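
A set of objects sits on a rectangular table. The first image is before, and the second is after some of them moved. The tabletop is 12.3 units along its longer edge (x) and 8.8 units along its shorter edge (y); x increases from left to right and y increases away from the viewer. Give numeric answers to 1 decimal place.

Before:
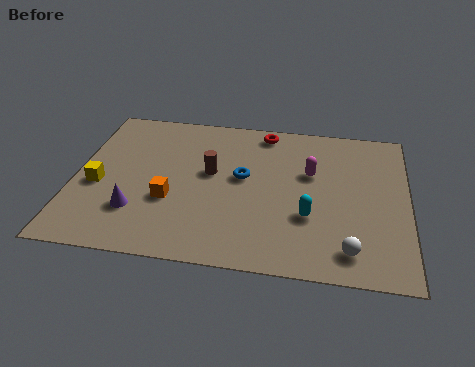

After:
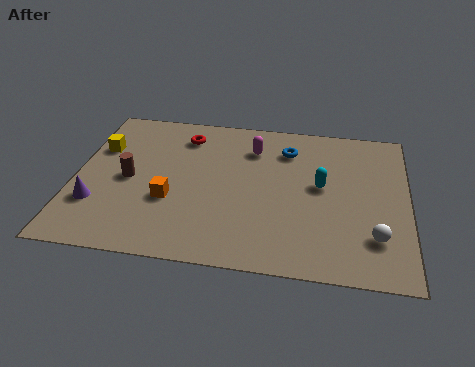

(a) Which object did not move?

the orange cube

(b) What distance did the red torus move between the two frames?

3.1

The red torus moved from about (6.9, 7.8) to (3.9, 7.1), a distance of √(3.0² + 0.7²) ≈ 3.1.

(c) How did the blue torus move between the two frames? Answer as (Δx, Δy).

(1.6, 1.9)

The blue torus was at about (6.2, 4.9) and moved to about (7.8, 6.8).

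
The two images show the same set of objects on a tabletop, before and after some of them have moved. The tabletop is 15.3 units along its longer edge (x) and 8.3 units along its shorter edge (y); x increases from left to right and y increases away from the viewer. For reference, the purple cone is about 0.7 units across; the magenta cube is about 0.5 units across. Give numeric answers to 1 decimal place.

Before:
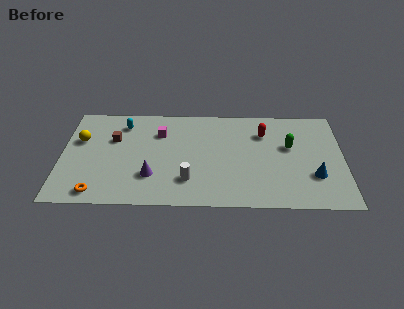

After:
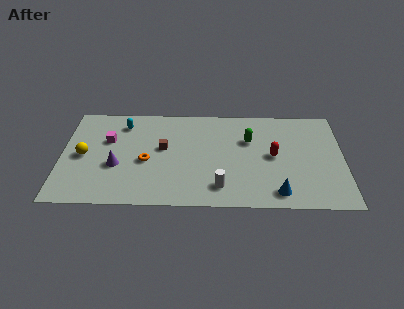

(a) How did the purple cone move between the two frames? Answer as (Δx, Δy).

(-1.9, 0.8)

The purple cone started near (4.9, 2.4) and ended near (3.0, 3.2).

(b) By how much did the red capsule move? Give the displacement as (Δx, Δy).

(0.5, -1.9)

The red capsule was at about (11.0, 6.1) and moved to about (11.5, 4.2).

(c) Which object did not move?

the cyan capsule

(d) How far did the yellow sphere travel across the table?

1.3

The yellow sphere moved from about (1.0, 5.3) to (1.2, 4.0), a distance of √(0.2² + 1.3²) ≈ 1.3.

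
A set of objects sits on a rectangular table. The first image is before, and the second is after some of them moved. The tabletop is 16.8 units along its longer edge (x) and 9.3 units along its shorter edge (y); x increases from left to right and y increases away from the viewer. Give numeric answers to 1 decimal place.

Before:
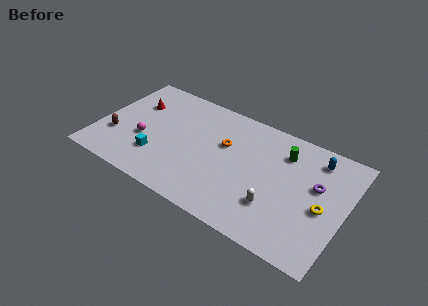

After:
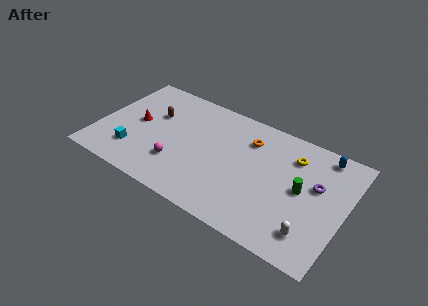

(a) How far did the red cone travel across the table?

1.6

From (2.1, 6.4) to (2.5, 4.8), the red cone covered √(0.4² + 1.6²) ≈ 1.6 units.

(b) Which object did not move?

the purple torus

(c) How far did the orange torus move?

1.9

The orange torus moved from about (8.5, 5.8) to (10.0, 7.0), a distance of √(1.5² + 1.2²) ≈ 1.9.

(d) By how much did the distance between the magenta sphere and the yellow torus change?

-3.7

Before: roughly 12.2 units apart; after: 8.5. That's 3.7 units closer together.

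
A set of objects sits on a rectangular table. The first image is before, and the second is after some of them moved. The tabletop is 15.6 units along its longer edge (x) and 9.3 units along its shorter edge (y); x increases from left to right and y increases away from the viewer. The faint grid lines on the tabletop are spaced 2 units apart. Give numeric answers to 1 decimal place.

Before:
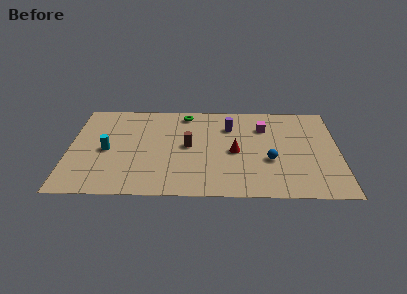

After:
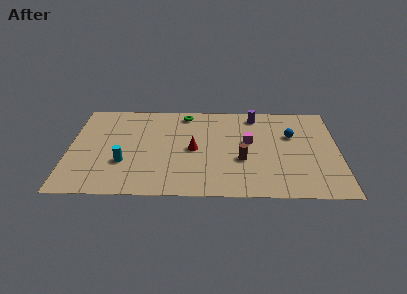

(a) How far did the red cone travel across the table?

2.4

From (9.6, 4.3) to (7.2, 4.5), the red cone covered √(2.4² + 0.2²) ≈ 2.4 units.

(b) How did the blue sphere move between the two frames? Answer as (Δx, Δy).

(1.3, 2.5)

The blue sphere was at about (11.6, 3.5) and moved to about (12.9, 6.0).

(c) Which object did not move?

the green torus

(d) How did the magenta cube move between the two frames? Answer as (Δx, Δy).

(-0.9, -1.5)

The magenta cube was at about (11.3, 6.8) and moved to about (10.4, 5.3).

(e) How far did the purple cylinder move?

1.9

The purple cylinder moved from about (9.3, 6.8) to (10.8, 8.0), a distance of √(1.5² + 1.2²) ≈ 1.9.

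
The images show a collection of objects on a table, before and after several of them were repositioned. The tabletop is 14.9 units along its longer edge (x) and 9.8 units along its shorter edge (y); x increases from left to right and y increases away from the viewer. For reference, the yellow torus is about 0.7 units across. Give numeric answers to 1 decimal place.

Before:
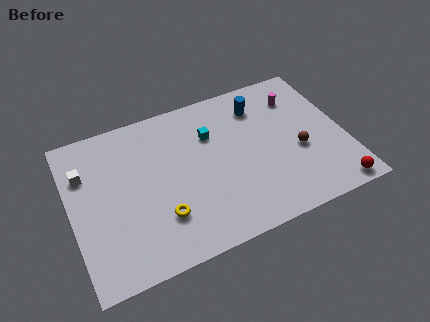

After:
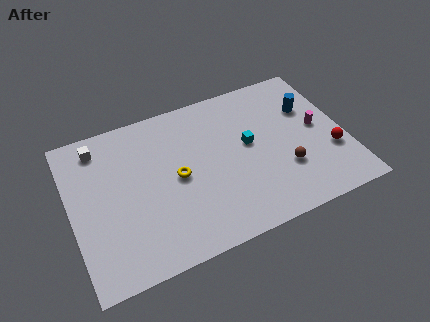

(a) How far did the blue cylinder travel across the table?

2.8

The blue cylinder was near (10.6, 7.7) before and (13.2, 6.6) after, so it travelled √(2.6² + 1.1²) ≈ 2.8 units.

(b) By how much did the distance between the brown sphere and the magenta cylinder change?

-0.6

Before: roughly 3.5 units apart; after: 2.9. That's 0.6 units closer together.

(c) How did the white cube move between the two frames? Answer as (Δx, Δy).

(0.9, 1.4)

From the two frames, the white cube sits at roughly (0.9, 6.9) before and (1.8, 8.3) after.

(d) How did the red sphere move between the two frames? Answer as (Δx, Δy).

(0.2, 2.4)

The red sphere was at about (13.8, 0.9) and moved to about (14.0, 3.3).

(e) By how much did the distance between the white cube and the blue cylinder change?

+1.8

They were about 9.7 units apart before and 11.5 after — 1.8 units further apart.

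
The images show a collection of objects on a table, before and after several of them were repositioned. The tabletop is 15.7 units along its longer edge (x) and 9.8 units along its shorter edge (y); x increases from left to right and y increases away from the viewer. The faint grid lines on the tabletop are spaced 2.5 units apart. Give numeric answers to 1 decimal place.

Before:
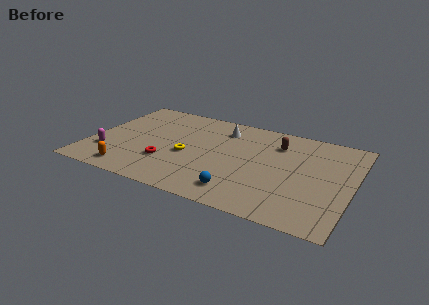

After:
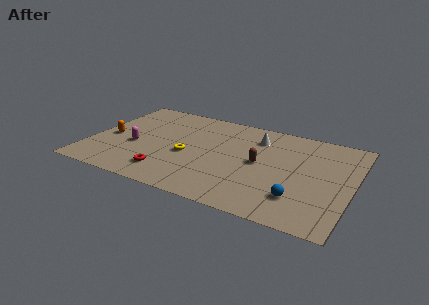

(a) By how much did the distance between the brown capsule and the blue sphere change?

-2.2

The distance was about 5.9 in the first image and 3.7 in the second, so they moved 2.2 units closer together.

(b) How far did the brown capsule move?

2.5

The brown capsule moved from about (11.0, 7.4) to (10.2, 5.0), a distance of √(0.8² + 2.4²) ≈ 2.5.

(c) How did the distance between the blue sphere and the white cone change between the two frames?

-0.3

They were about 6.4 units apart before and 6.1 after — 0.3 units closer together.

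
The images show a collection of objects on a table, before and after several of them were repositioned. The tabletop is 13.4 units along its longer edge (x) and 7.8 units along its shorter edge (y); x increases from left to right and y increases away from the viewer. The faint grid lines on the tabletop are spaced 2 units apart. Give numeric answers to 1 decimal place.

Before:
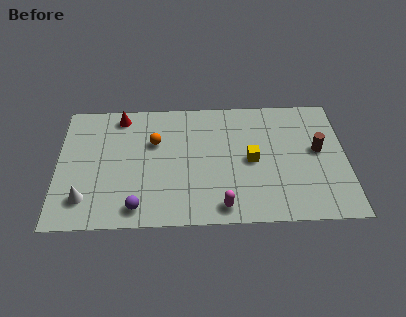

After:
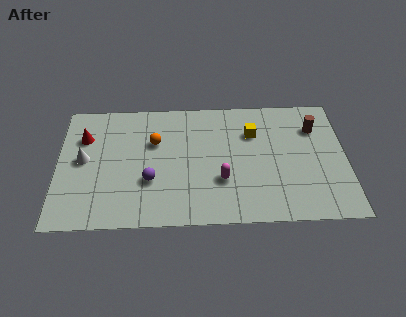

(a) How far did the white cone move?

2.4

The white cone moved from about (1.3, 1.7) to (1.2, 4.1), a distance of √(0.1² + 2.4²) ≈ 2.4.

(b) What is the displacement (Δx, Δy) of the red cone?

(-1.7, -1.3)

The red cone started near (2.9, 6.8) and ended near (1.2, 5.5).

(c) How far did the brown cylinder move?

1.4

The brown cylinder moved from about (12.1, 4.3) to (12.0, 5.7), a distance of √(0.1² + 1.4²) ≈ 1.4.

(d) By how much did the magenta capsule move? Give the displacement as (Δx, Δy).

(0.0, 1.6)

The magenta capsule was at about (7.6, 1.0) and moved to about (7.6, 2.6).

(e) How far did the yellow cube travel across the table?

1.7

From (9.0, 3.8) to (9.1, 5.5), the yellow cube covered √(0.1² + 1.7²) ≈ 1.7 units.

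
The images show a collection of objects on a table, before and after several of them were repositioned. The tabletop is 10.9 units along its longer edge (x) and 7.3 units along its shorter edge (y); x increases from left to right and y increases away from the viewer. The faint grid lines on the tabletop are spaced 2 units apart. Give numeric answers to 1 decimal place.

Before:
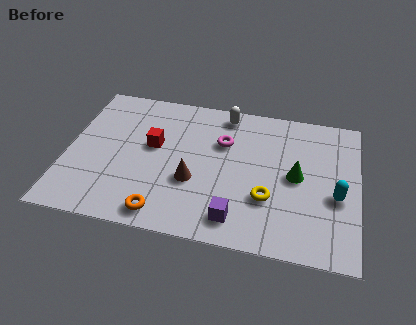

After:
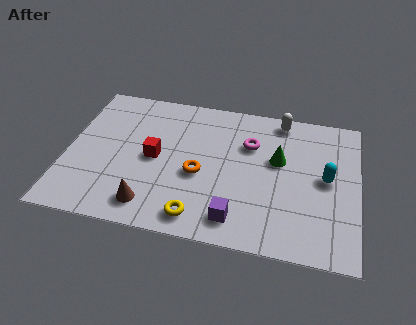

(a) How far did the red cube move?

0.6

The red cube moved from about (3.2, 4.2) to (3.3, 3.6), a distance of √(0.1² + 0.6²) ≈ 0.6.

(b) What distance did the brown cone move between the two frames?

2.1

From (4.8, 2.7) to (3.3, 1.2), the brown cone covered √(1.5² + 1.5²) ≈ 2.1 units.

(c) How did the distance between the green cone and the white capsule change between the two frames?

-1.8

They were about 3.9 units apart before and 2.1 after — 1.8 units closer together.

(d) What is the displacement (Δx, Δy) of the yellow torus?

(-2.5, -1.4)

From the two frames, the yellow torus sits at roughly (7.6, 2.4) before and (5.1, 1.0) after.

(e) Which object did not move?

the purple cube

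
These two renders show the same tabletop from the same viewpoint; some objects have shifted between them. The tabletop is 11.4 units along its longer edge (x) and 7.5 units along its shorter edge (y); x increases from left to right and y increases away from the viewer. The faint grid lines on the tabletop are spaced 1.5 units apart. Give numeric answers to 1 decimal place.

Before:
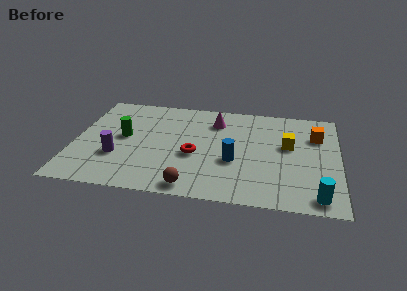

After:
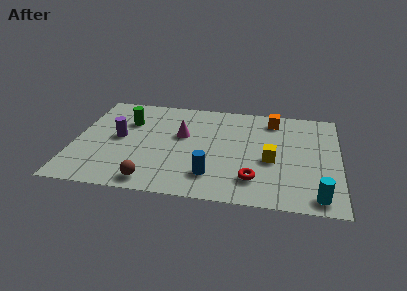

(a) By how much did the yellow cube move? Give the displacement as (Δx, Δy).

(-0.7, -1.2)

The yellow cube started near (9.2, 4.4) and ended near (8.5, 3.2).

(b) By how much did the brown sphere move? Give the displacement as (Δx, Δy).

(-1.7, 0.1)

From the two frames, the brown sphere sits at roughly (5.2, 0.8) before and (3.5, 0.9) after.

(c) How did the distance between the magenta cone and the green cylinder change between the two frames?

-1.8

The distance was about 4.3 in the first image and 2.5 in the second, so they moved 1.8 units closer together.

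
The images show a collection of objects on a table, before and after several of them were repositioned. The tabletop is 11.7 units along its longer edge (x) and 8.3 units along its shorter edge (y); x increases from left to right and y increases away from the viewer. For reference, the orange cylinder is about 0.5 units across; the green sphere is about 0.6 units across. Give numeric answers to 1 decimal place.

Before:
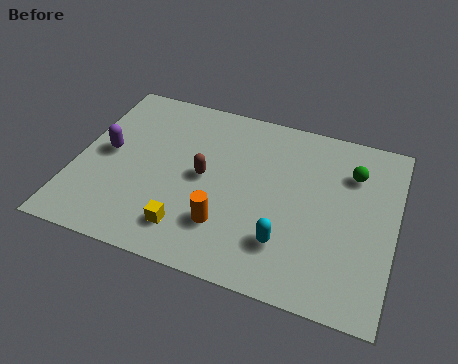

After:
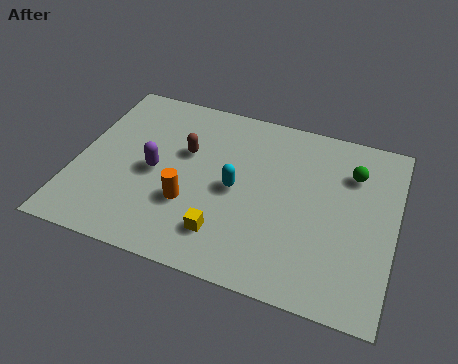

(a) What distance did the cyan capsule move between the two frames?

2.8

The cyan capsule moved from about (7.9, 2.1) to (5.9, 4.0), a distance of √(2.0² + 1.9²) ≈ 2.8.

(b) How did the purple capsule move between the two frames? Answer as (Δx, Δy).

(1.8, -0.4)

The purple capsule started near (1.1, 4.3) and ended near (2.9, 3.9).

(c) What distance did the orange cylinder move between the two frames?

1.5

The orange cylinder moved from about (5.7, 2.2) to (4.3, 2.8), a distance of √(1.4² + 0.6²) ≈ 1.5.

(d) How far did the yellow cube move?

1.3

The yellow cube was near (4.4, 1.6) before and (5.7, 1.8) after, so it travelled √(1.3² + 0.2²) ≈ 1.3 units.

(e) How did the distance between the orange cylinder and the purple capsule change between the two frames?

-3.3

They were about 5.1 units apart before and 1.8 after — 3.3 units closer together.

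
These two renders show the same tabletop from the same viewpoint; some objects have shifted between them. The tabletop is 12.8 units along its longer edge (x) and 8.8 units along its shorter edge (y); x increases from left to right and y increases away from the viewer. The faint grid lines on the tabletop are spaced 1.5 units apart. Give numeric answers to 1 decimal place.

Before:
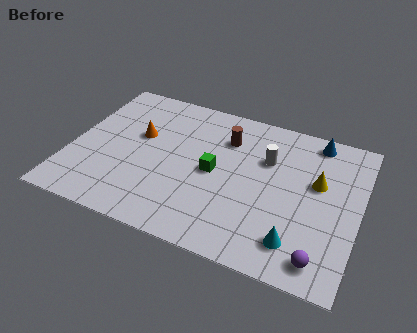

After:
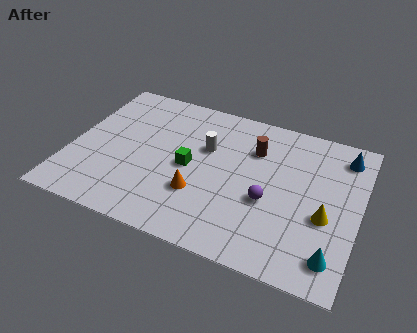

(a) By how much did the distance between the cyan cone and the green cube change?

+2.4

The distance was about 4.7 in the first image and 7.1 in the second, so they moved 2.4 units further apart.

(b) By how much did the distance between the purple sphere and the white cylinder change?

-1.8

They were about 5.5 units apart before and 3.7 after — 1.8 units closer together.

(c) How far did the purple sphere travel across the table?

3.4

The purple sphere moved from about (11.4, 1.2) to (8.9, 3.5), a distance of √(2.5² + 2.3²) ≈ 3.4.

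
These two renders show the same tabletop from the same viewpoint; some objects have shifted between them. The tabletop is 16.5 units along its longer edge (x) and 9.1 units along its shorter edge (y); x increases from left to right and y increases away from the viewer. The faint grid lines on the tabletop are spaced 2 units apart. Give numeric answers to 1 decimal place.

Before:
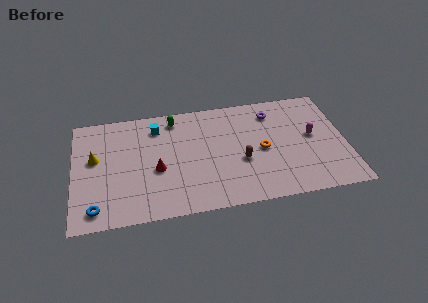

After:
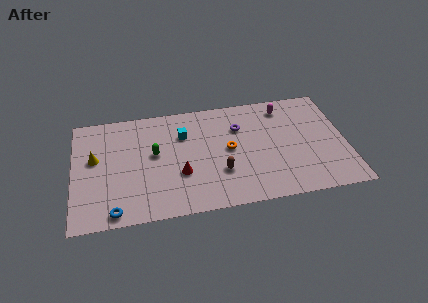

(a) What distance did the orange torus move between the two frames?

2.0

From (11.4, 4.3) to (9.4, 4.7), the orange torus covered √(2.0² + 0.4²) ≈ 2.0 units.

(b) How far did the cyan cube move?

1.8

From (5.1, 7.3) to (6.7, 6.4), the cyan cube covered √(1.6² + 0.9²) ≈ 1.8 units.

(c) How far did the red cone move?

1.5

From (5.0, 3.8) to (6.4, 3.2), the red cone covered √(1.4² + 0.6²) ≈ 1.5 units.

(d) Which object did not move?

the yellow cone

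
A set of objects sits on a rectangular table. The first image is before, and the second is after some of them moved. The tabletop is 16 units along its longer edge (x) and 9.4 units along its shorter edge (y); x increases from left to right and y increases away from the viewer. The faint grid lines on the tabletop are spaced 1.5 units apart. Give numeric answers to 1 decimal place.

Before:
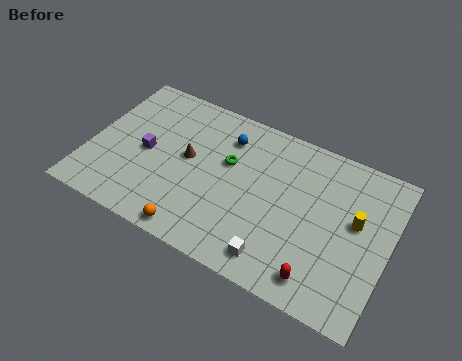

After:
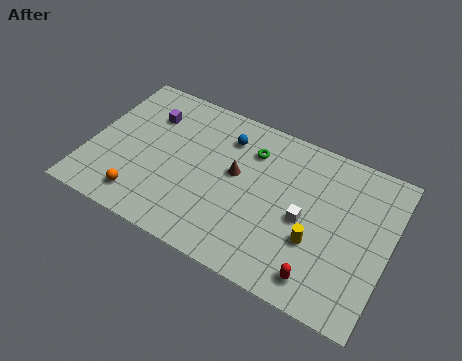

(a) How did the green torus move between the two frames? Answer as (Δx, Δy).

(1.1, 1.3)

From the two frames, the green torus sits at roughly (7.3, 5.8) before and (8.4, 7.1) after.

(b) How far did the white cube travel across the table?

3.1

The white cube moved from about (10.5, 1.4) to (11.6, 4.3), a distance of √(1.1² + 2.9²) ≈ 3.1.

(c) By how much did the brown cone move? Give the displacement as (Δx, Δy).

(2.6, 0.2)

The brown cone started near (5.2, 5.1) and ended near (7.8, 5.3).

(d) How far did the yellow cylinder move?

2.8

The yellow cylinder was near (14.2, 5.4) before and (12.3, 3.3) after, so it travelled √(1.9² + 2.1²) ≈ 2.8 units.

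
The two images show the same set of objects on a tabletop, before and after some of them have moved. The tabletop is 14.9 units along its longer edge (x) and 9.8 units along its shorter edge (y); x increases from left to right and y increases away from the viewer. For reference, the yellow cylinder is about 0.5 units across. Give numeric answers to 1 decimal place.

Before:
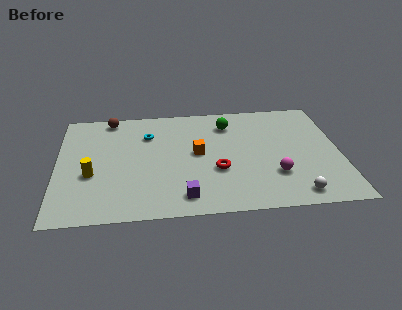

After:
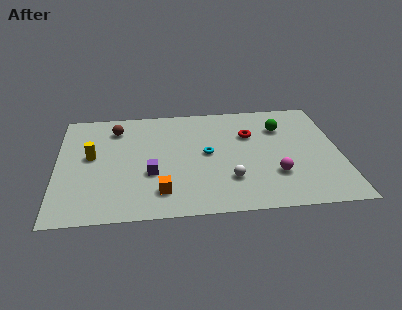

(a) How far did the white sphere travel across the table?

3.7

The white sphere was near (12.4, 1.2) before and (9.0, 2.7) after, so it travelled √(3.4² + 1.5²) ≈ 3.7 units.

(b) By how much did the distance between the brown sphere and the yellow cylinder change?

-2.4

The distance was about 5.1 in the first image and 2.7 in the second, so they moved 2.4 units closer together.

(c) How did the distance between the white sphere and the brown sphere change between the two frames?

-4.4

The distance was about 12.2 in the first image and 7.8 in the second, so they moved 4.4 units closer together.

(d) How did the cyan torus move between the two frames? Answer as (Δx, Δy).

(3.1, -2.0)

The cyan torus started near (4.8, 7.1) and ended near (7.9, 5.1).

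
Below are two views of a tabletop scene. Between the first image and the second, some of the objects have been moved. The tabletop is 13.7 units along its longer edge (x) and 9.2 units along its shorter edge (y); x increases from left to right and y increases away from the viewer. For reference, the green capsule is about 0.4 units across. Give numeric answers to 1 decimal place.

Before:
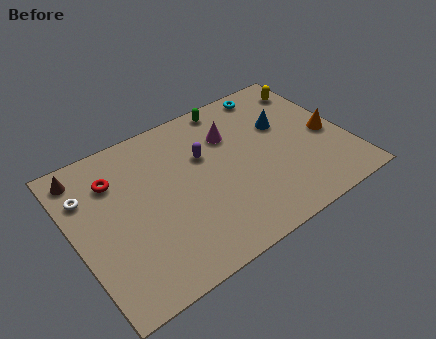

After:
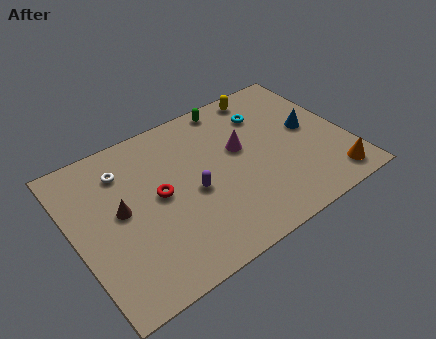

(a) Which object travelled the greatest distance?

the brown cone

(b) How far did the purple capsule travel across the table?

2.0

The purple capsule moved from about (6.7, 5.9) to (5.8, 4.1), a distance of √(0.9² + 1.8²) ≈ 2.0.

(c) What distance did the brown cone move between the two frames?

3.3

The brown cone was near (0.9, 7.9) before and (2.3, 4.9) after, so it travelled √(1.4² + 3.0²) ≈ 3.3 units.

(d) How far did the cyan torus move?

1.4

The cyan torus was near (10.7, 8.2) before and (10.1, 6.9) after, so it travelled √(0.6² + 1.3²) ≈ 1.4 units.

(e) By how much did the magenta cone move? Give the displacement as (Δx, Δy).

(0.3, -1.1)

The magenta cone was at about (8.2, 6.5) and moved to about (8.5, 5.4).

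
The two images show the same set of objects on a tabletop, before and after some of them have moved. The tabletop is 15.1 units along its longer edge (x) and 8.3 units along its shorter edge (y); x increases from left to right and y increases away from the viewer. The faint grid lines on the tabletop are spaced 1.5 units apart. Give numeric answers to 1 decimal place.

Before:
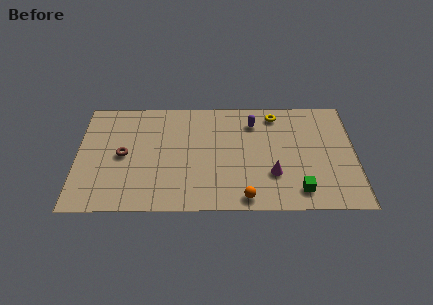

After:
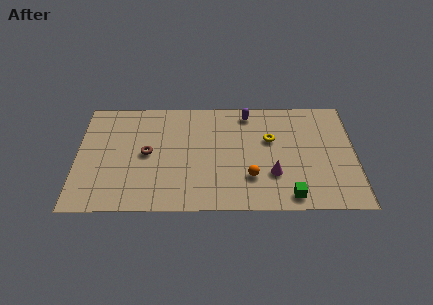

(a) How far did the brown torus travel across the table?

1.3

The brown torus moved from about (2.5, 4.1) to (3.8, 4.2), a distance of √(1.3² + 0.1²) ≈ 1.3.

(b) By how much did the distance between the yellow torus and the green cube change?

-1.5

Before: roughly 5.8 units apart; after: 4.3. That's 1.5 units closer together.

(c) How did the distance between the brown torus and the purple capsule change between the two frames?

-1.2

The distance was about 7.5 in the first image and 6.3 in the second, so they moved 1.2 units closer together.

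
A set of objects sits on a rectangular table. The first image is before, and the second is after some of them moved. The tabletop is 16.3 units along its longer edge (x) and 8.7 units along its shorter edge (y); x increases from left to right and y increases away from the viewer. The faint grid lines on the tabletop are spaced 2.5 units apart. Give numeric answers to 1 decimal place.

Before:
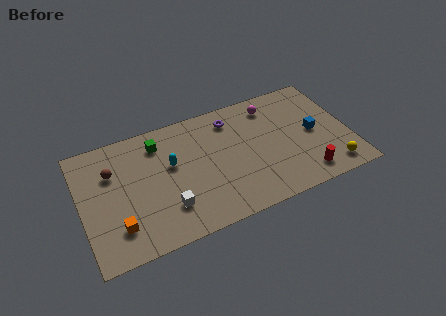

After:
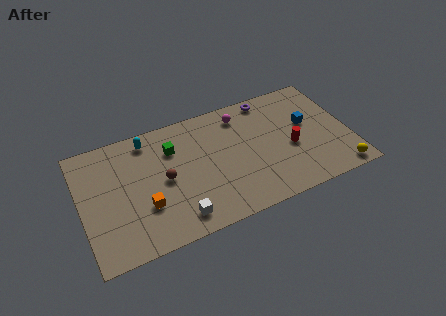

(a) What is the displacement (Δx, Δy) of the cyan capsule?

(-1.2, 2.3)

From the two frames, the cyan capsule sits at roughly (5.5, 5.2) before and (4.3, 7.5) after.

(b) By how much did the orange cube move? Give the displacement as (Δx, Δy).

(1.7, 0.8)

The orange cube was at about (2.0, 2.1) and moved to about (3.7, 2.9).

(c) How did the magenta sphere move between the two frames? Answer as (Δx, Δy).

(-1.9, 0.0)

From the two frames, the magenta sphere sits at roughly (11.9, 7.2) before and (10.0, 7.2) after.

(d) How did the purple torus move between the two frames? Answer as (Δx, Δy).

(2.4, 0.7)

The purple torus started near (9.4, 7.1) and ended near (11.8, 7.8).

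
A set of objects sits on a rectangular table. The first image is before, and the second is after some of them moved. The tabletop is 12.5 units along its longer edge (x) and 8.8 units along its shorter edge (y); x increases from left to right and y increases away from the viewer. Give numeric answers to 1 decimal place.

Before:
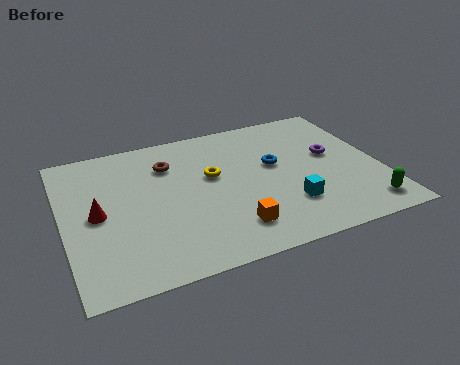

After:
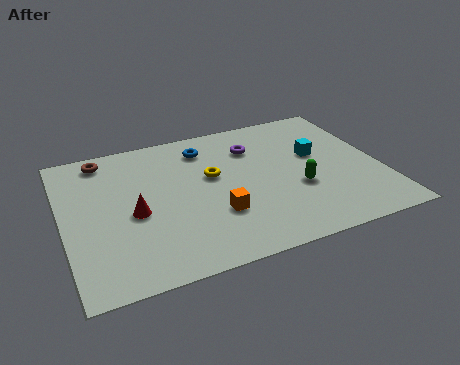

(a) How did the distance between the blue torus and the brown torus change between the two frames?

-0.3

Before: roughly 4.3 units apart; after: 4.0. That's 0.3 units closer together.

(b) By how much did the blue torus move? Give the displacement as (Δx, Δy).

(-2.6, 2.0)

The blue torus was at about (8.4, 5.1) and moved to about (5.8, 7.1).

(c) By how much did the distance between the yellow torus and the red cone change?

-1.2

They were about 4.7 units apart before and 3.5 after — 1.2 units closer together.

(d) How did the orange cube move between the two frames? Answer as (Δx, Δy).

(-0.5, 1.0)

The orange cube was at about (6.3, 1.8) and moved to about (5.8, 2.8).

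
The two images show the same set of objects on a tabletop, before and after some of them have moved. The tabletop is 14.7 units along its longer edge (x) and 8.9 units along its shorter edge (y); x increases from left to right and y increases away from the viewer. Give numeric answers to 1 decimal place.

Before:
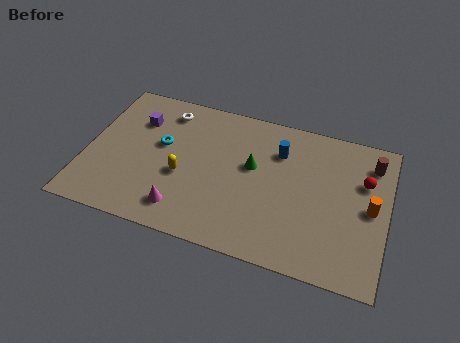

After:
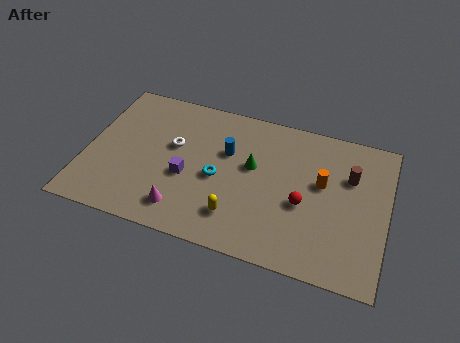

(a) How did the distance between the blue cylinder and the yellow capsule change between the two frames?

-1.6

The distance was about 5.4 in the first image and 3.8 in the second, so they moved 1.6 units closer together.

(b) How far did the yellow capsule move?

3.2

The yellow capsule was near (4.8, 3.6) before and (7.6, 2.0) after, so it travelled √(2.8² + 1.6²) ≈ 3.2 units.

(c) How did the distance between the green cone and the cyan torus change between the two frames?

-2.5

The distance was about 4.5 in the first image and 2.0 in the second, so they moved 2.5 units closer together.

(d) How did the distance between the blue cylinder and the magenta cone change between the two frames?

-2.0

Before: roughly 6.5 units apart; after: 4.5. That's 2.0 units closer together.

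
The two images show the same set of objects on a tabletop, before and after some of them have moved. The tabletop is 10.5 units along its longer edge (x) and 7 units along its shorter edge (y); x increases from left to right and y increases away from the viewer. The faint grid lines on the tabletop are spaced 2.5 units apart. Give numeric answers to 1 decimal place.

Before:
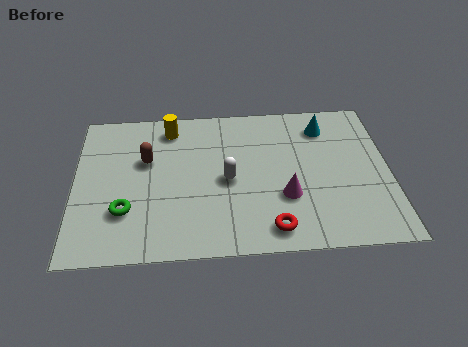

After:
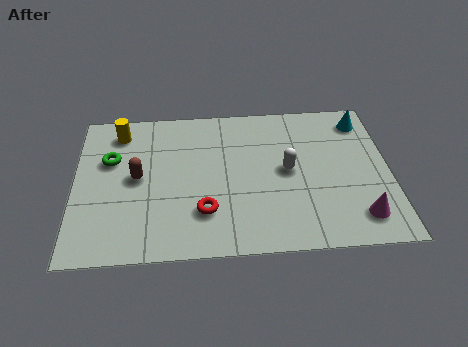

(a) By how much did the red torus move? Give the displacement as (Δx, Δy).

(-2.2, 0.9)

The red torus started near (6.5, 1.0) and ended near (4.3, 1.9).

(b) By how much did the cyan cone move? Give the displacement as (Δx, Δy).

(1.3, 0.2)

From the two frames, the cyan cone sits at roughly (8.4, 5.6) before and (9.7, 5.8) after.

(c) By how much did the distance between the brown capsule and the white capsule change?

+2.1

They were about 2.9 units apart before and 5.0 after — 2.1 units further apart.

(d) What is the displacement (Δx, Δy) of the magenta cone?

(2.4, -1.1)

The magenta cone started near (7.0, 2.4) and ended near (9.4, 1.3).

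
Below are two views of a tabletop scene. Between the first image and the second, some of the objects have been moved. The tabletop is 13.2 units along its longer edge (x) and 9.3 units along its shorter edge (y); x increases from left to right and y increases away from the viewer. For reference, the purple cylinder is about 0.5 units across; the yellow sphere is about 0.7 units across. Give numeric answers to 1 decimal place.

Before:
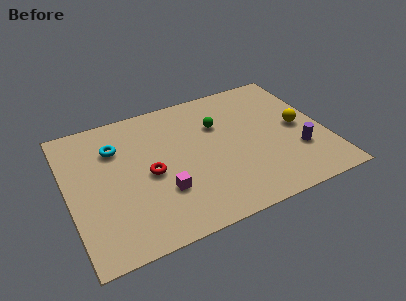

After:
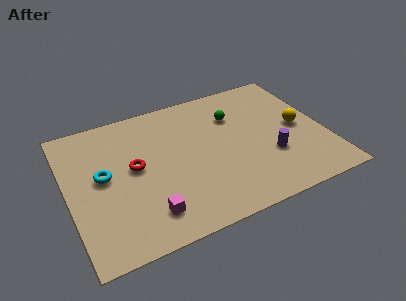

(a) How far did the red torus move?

1.0

The red torus moved from about (4.1, 4.3) to (3.4, 5.0), a distance of √(0.7² + 0.7²) ≈ 1.0.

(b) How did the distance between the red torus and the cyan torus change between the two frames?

-1.2

They were about 2.8 units apart before and 1.6 after — 1.2 units closer together.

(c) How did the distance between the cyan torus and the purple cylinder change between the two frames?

-1.2

The distance was about 9.8 in the first image and 8.6 in the second, so they moved 1.2 units closer together.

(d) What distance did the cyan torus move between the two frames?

1.9

From (2.6, 6.7) to (1.8, 5.0), the cyan torus covered √(0.8² + 1.7²) ≈ 1.9 units.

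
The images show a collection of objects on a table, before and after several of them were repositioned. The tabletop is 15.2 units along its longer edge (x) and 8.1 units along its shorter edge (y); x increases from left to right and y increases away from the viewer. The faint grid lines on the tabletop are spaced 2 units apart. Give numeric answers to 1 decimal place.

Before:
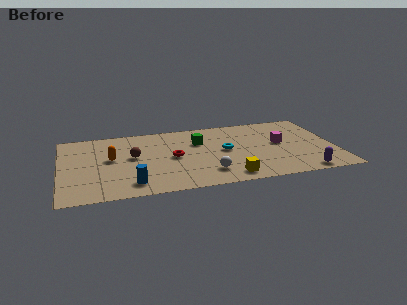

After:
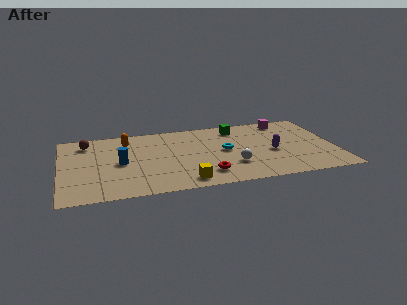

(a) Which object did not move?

the cyan torus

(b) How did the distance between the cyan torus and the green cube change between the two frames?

+0.7

The distance was about 1.9 in the first image and 2.6 in the second, so they moved 0.7 units further apart.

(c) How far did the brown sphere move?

3.3

The brown sphere moved from about (4.0, 4.5) to (1.5, 6.6), a distance of √(2.5² + 2.1²) ≈ 3.3.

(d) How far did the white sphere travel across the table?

1.5

From (8.0, 1.8) to (9.4, 2.4), the white sphere covered √(1.4² + 0.6²) ≈ 1.5 units.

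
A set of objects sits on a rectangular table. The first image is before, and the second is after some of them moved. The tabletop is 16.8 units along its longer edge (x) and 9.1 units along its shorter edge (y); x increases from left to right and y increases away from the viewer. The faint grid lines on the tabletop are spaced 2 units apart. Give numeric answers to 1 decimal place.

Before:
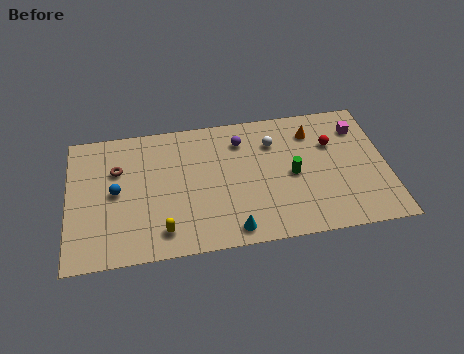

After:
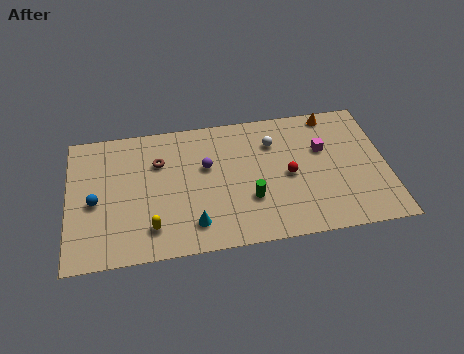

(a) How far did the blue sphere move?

1.2

The blue sphere was near (2.5, 4.6) before and (1.4, 4.1) after, so it travelled √(1.1² + 0.5²) ≈ 1.2 units.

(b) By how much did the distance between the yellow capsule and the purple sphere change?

-2.2

They were about 7.0 units apart before and 4.8 after — 2.2 units closer together.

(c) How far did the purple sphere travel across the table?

2.4

From (9.2, 7.1) to (7.3, 5.6), the purple sphere covered √(1.9² + 1.5²) ≈ 2.4 units.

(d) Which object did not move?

the white sphere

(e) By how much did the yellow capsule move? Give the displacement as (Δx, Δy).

(-0.6, 0.3)

The yellow capsule started near (4.9, 1.6) and ended near (4.3, 1.9).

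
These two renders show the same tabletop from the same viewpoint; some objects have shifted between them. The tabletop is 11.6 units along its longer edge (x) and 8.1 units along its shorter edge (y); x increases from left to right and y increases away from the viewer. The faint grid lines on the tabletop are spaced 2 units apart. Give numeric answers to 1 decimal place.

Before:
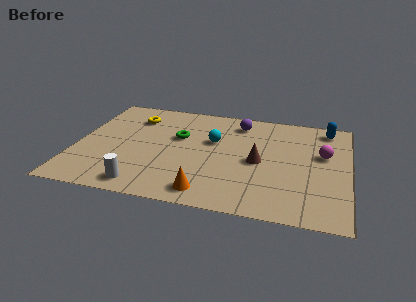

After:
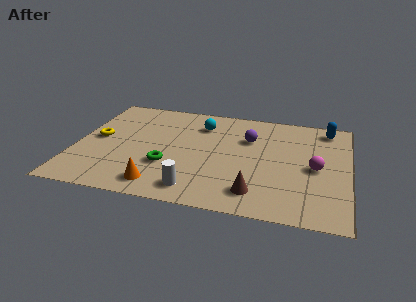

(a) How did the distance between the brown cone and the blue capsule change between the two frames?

+1.9

Before: roughly 4.3 units apart; after: 6.2. That's 1.9 units further apart.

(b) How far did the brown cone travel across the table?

2.3

From (7.8, 3.8) to (7.8, 1.5), the brown cone covered √(0.0² + 2.3²) ≈ 2.3 units.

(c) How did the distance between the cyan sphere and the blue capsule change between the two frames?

+0.3

They were about 5.2 units apart before and 5.5 after — 0.3 units further apart.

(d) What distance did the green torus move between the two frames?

2.3

The green torus moved from about (4.3, 5.0) to (4.0, 2.7), a distance of √(0.3² + 2.3²) ≈ 2.3.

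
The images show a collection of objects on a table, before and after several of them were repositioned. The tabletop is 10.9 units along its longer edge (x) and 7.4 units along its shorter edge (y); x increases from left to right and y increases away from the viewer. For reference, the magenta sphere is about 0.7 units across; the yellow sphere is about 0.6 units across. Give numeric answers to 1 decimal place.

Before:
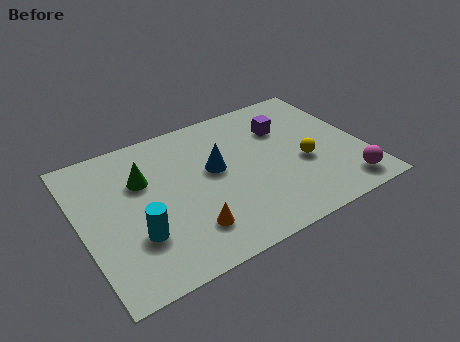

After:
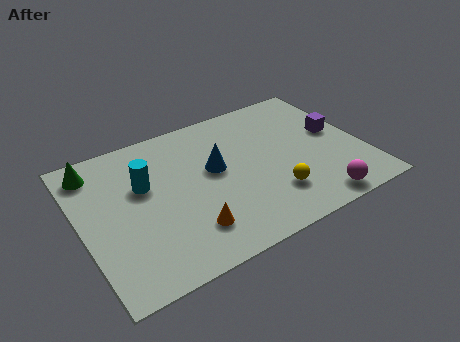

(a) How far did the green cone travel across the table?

2.1

From (2.5, 4.9) to (0.8, 6.2), the green cone covered √(1.7² + 1.3²) ≈ 2.1 units.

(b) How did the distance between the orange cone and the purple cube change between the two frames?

+1.1

They were about 5.5 units apart before and 6.6 after — 1.1 units further apart.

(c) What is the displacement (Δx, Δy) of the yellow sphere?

(-1.4, -1.1)

The yellow sphere was at about (8.5, 3.0) and moved to about (7.1, 1.9).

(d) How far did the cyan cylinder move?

2.4

The cyan cylinder was near (1.9, 2.3) before and (2.5, 4.6) after, so it travelled √(0.6² + 2.3²) ≈ 2.4 units.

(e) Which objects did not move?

the orange cone and the blue cone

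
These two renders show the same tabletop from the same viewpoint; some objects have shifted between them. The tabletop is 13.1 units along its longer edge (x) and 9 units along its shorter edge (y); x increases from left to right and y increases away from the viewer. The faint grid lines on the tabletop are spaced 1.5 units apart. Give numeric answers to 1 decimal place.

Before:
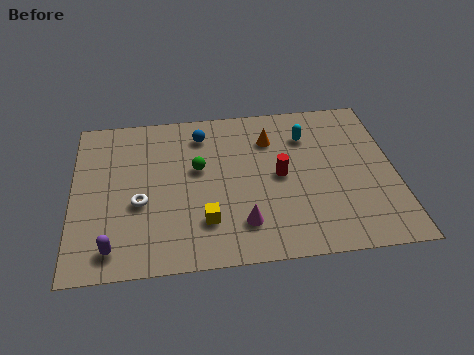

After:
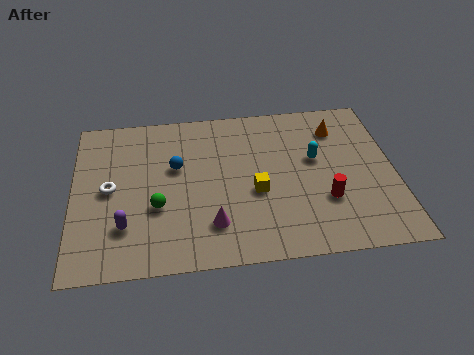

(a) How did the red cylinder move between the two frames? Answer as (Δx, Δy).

(1.8, -1.6)

From the two frames, the red cylinder sits at roughly (8.4, 4.5) before and (10.2, 2.9) after.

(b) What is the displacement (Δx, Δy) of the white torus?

(-1.2, 0.9)

From the two frames, the white torus sits at roughly (2.7, 3.6) before and (1.5, 4.5) after.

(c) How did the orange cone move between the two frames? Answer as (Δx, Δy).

(2.8, 0.3)

From the two frames, the orange cone sits at roughly (8.1, 6.7) before and (10.9, 7.0) after.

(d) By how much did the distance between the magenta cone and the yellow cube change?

+0.9

Before: roughly 1.5 units apart; after: 2.4. That's 0.9 units further apart.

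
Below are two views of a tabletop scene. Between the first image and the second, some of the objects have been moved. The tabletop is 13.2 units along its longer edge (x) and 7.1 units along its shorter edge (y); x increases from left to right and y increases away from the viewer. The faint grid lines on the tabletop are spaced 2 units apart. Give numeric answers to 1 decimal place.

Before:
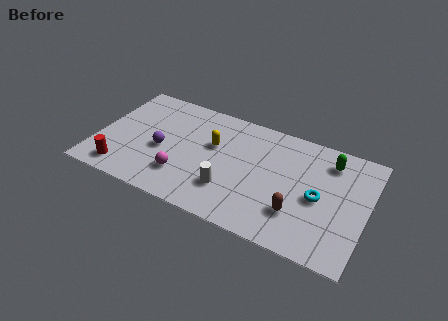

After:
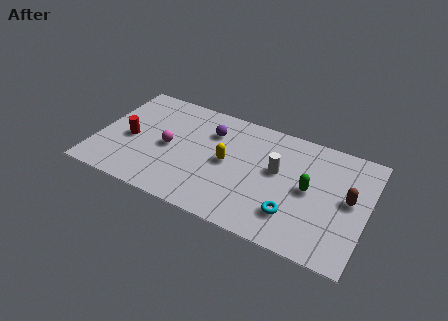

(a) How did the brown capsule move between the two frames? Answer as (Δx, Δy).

(2.3, 1.8)

From the two frames, the brown capsule sits at roughly (10.0, 2.0) before and (12.3, 3.8) after.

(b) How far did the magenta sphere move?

1.7

The magenta sphere moved from about (4.4, 1.9) to (3.5, 3.4), a distance of √(0.9² + 1.5²) ≈ 1.7.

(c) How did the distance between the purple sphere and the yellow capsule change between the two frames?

-0.8

The distance was about 2.7 in the first image and 1.9 in the second, so they moved 0.8 units closer together.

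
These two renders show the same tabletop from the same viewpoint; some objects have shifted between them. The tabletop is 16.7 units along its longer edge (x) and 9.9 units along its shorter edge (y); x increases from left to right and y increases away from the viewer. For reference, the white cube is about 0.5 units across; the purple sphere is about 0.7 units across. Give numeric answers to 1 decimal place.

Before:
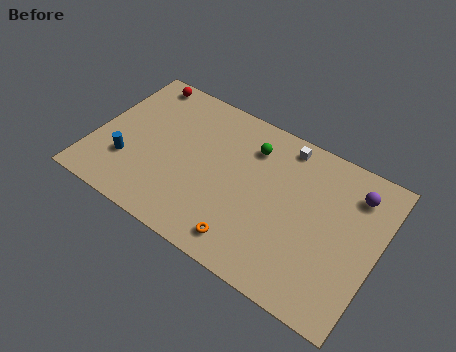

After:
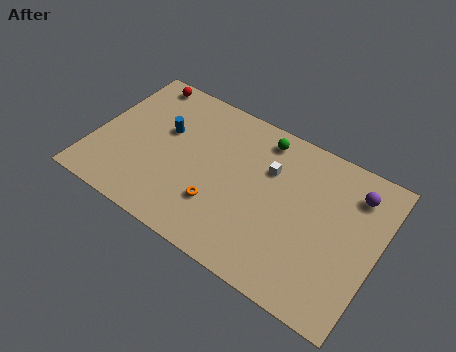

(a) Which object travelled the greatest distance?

the blue cylinder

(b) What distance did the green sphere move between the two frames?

1.0

The green sphere was near (8.9, 7.6) before and (9.4, 8.5) after, so it travelled √(0.5² + 0.9²) ≈ 1.0 units.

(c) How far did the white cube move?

2.1

From (10.7, 8.7) to (10.1, 6.7), the white cube covered √(0.6² + 2.0²) ≈ 2.1 units.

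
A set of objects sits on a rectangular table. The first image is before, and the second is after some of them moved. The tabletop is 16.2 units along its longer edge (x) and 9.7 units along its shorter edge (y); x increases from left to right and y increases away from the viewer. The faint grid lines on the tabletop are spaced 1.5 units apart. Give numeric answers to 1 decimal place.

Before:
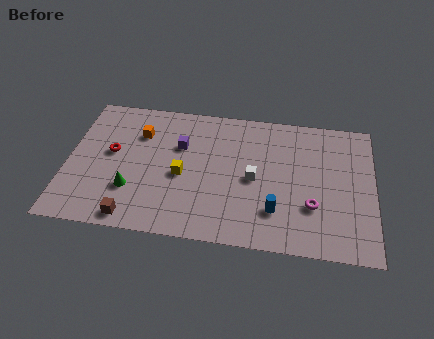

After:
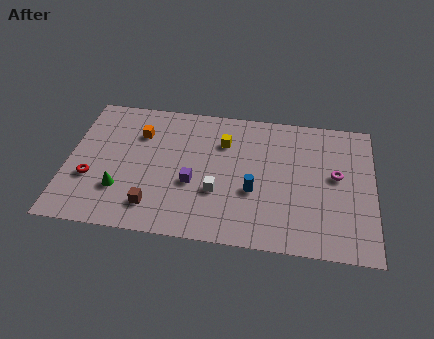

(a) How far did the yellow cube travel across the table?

3.4

From (6.1, 4.3) to (8.2, 7.0), the yellow cube covered √(2.1² + 2.7²) ≈ 3.4 units.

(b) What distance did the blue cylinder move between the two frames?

1.7

From (11.1, 2.5) to (9.9, 3.7), the blue cylinder covered √(1.2² + 1.2²) ≈ 1.7 units.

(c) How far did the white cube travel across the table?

2.2

From (9.9, 4.6) to (8.0, 3.4), the white cube covered √(1.9² + 1.2²) ≈ 2.2 units.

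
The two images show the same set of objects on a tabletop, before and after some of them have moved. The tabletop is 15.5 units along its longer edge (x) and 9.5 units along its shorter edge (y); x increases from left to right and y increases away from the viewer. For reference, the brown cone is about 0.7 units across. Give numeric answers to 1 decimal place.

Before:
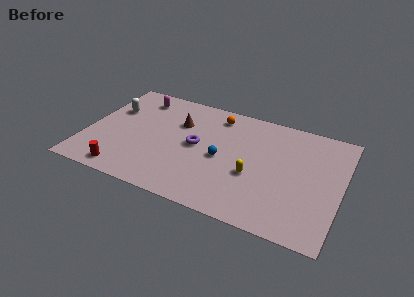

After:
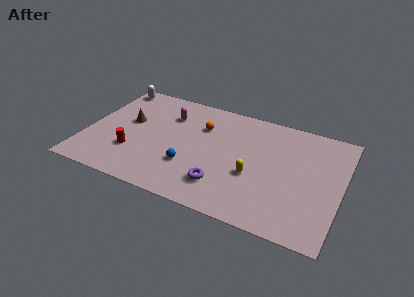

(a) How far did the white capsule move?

2.2

From (1.3, 6.3) to (0.9, 8.5), the white capsule covered √(0.4² + 2.2²) ≈ 2.2 units.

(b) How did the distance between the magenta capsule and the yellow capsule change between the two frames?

-2.2

The distance was about 8.7 in the first image and 6.5 in the second, so they moved 2.2 units closer together.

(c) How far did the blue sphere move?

2.3

The blue sphere moved from about (8.3, 4.4) to (6.5, 3.0), a distance of √(1.8² + 1.4²) ≈ 2.3.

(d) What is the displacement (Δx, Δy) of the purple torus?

(1.9, -2.7)

From the two frames, the purple torus sits at roughly (6.7, 4.9) before and (8.6, 2.2) after.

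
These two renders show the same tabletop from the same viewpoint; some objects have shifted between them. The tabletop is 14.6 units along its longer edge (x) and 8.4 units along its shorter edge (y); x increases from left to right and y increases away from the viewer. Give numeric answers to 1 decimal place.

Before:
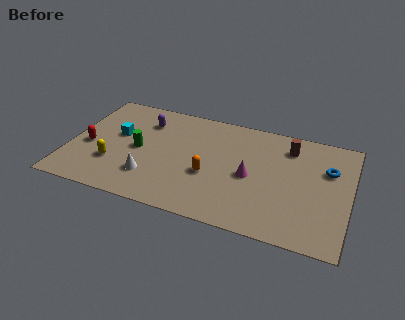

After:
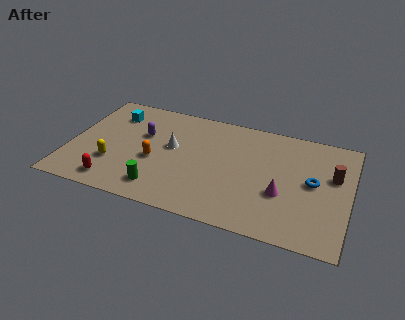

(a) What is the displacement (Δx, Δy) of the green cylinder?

(1.4, -2.6)

From the two frames, the green cylinder sits at roughly (3.6, 4.1) before and (5.0, 1.5) after.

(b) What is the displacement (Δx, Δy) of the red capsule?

(1.6, -2.4)

The red capsule was at about (1.0, 3.6) and moved to about (2.6, 1.2).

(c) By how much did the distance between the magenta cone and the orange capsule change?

+4.5

Before: roughly 2.2 units apart; after: 6.7. That's 4.5 units further apart.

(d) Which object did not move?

the yellow capsule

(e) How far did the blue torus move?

1.4

From (13.4, 5.6) to (12.7, 4.4), the blue torus covered √(0.7² + 1.2²) ≈ 1.4 units.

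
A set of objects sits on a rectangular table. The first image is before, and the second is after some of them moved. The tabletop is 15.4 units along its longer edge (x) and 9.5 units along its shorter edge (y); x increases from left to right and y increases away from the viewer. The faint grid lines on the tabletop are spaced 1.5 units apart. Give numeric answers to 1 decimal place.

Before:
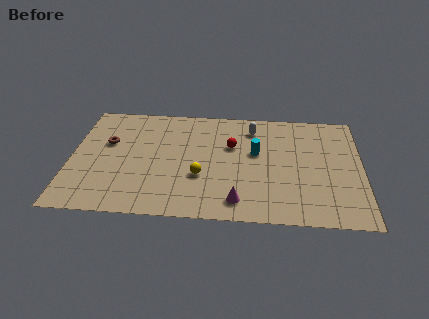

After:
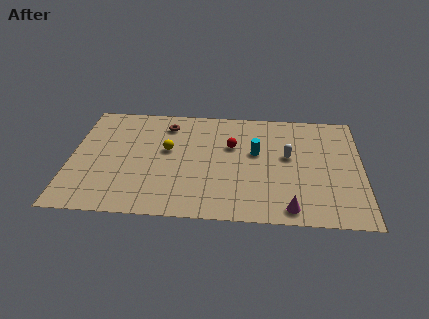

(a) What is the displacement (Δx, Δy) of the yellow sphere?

(-1.8, 2.1)

From the two frames, the yellow sphere sits at roughly (6.9, 3.4) before and (5.1, 5.5) after.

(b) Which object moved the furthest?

the brown torus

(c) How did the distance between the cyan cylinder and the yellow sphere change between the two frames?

+1.1

The distance was about 3.6 in the first image and 4.7 in the second, so they moved 1.1 units further apart.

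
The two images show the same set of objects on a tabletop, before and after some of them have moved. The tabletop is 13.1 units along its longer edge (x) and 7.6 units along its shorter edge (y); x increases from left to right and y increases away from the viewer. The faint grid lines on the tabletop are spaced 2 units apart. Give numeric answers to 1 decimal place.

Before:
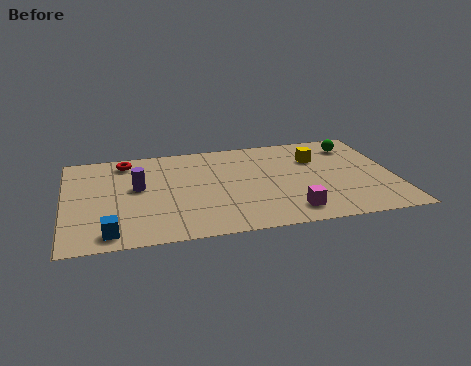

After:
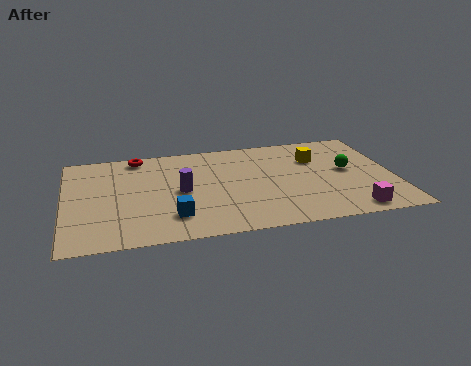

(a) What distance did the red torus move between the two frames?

0.6

The red torus was near (2.5, 6.5) before and (3.0, 6.8) after, so it travelled √(0.5² + 0.3²) ≈ 0.6 units.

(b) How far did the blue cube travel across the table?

2.6

The blue cube moved from about (1.7, 1.0) to (4.2, 1.8), a distance of √(2.5² + 0.8²) ≈ 2.6.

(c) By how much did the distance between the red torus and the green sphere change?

-0.5

Before: roughly 9.2 units apart; after: 8.7. That's 0.5 units closer together.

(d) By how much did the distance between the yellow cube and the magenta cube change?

+0.3

Before: roughly 4.2 units apart; after: 4.5. That's 0.3 units further apart.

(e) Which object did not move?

the yellow cube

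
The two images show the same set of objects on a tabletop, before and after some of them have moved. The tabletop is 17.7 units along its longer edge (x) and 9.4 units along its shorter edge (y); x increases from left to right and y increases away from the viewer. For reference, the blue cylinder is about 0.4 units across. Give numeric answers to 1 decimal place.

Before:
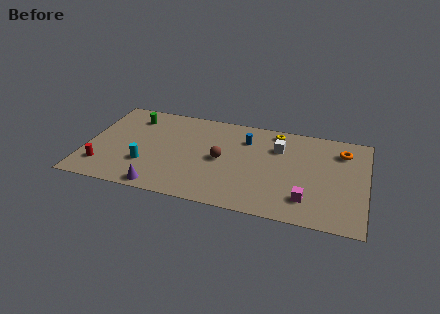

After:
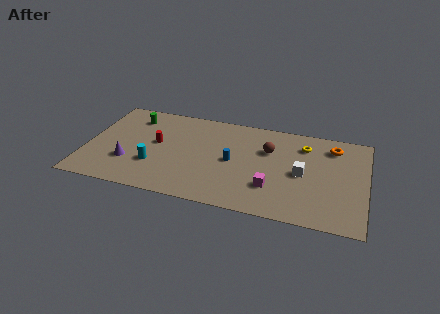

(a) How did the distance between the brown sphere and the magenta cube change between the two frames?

-2.4

They were about 6.0 units apart before and 3.6 after — 2.4 units closer together.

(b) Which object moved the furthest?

the red cylinder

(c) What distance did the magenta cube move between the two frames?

2.3

From (14.1, 2.1) to (11.9, 2.7), the magenta cube covered √(2.2² + 0.6²) ≈ 2.3 units.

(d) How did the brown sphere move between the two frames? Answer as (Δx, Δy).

(2.9, 1.7)

The brown sphere was at about (8.6, 4.6) and moved to about (11.5, 6.3).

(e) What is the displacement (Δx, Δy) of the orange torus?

(-0.6, 0.3)

From the two frames, the orange torus sits at roughly (16.1, 7.3) before and (15.5, 7.6) after.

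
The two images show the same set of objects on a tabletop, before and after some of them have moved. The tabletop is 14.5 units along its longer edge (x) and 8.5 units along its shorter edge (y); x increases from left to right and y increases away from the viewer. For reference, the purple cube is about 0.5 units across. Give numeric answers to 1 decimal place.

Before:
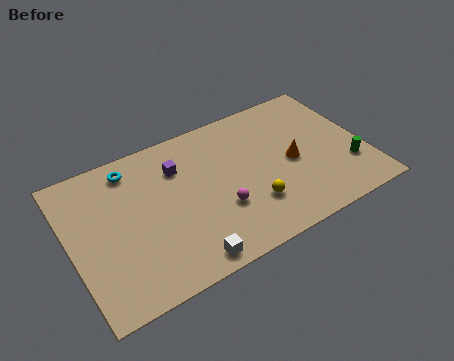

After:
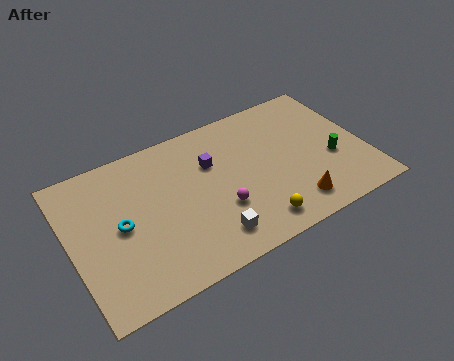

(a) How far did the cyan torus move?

3.1

From (3.3, 7.2) to (2.4, 4.2), the cyan torus covered √(0.9² + 3.0²) ≈ 3.1 units.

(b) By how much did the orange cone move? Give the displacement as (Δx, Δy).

(-0.4, -2.5)

The orange cone was at about (10.9, 4.0) and moved to about (10.5, 1.5).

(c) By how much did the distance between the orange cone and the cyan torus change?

+0.3

Before: roughly 8.2 units apart; after: 8.5. That's 0.3 units further apart.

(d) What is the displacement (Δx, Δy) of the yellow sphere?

(0.0, -1.1)

From the two frames, the yellow sphere sits at roughly (8.6, 2.4) before and (8.6, 1.3) after.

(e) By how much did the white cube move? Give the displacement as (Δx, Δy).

(1.3, 0.7)

The white cube started near (5.1, 0.9) and ended near (6.4, 1.6).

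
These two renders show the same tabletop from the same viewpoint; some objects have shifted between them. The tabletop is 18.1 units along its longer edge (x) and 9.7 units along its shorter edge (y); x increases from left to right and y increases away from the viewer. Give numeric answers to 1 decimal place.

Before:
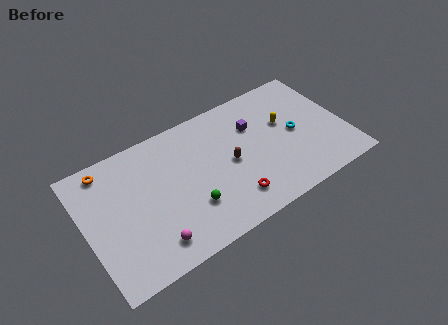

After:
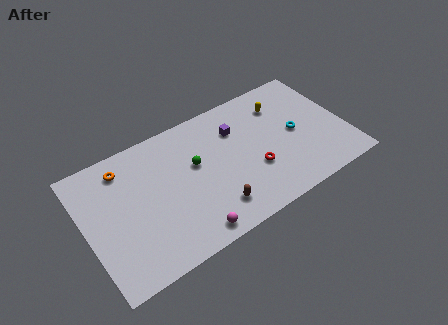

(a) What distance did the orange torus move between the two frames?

1.2

From (1.9, 8.5) to (3.0, 8.0), the orange torus covered √(1.1² + 0.5²) ≈ 1.2 units.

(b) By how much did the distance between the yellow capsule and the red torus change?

-1.1

The distance was about 5.9 in the first image and 4.8 in the second, so they moved 1.1 units closer together.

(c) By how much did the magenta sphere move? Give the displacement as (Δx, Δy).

(2.5, -0.6)

The magenta sphere started near (4.1, 1.7) and ended near (6.6, 1.1).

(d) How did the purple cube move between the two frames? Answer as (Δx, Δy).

(-1.2, 0.3)

From the two frames, the purple cube sits at roughly (12.0, 6.7) before and (10.8, 7.0) after.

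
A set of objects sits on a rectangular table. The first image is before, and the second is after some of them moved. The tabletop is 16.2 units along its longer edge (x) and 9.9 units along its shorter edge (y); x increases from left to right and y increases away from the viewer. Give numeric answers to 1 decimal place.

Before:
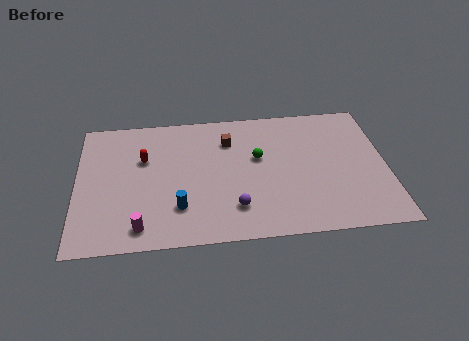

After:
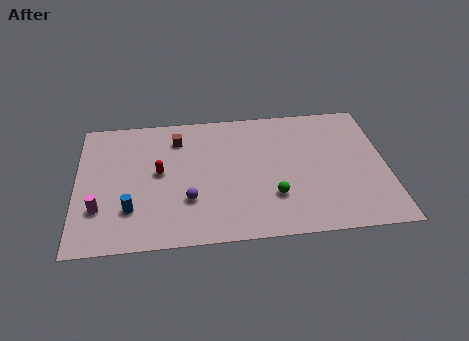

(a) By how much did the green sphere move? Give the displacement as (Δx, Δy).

(0.7, -3.0)

The green sphere was at about (9.5, 5.9) and moved to about (10.2, 2.9).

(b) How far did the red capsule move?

1.4

From (3.5, 6.4) to (4.3, 5.3), the red capsule covered √(0.8² + 1.1²) ≈ 1.4 units.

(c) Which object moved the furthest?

the green sphere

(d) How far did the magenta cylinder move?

2.6

The magenta cylinder was near (3.3, 1.4) before and (1.2, 2.9) after, so it travelled √(2.1² + 1.5²) ≈ 2.6 units.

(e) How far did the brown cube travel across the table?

2.7

The brown cube moved from about (8.0, 7.4) to (5.3, 7.8), a distance of √(2.7² + 0.4²) ≈ 2.7.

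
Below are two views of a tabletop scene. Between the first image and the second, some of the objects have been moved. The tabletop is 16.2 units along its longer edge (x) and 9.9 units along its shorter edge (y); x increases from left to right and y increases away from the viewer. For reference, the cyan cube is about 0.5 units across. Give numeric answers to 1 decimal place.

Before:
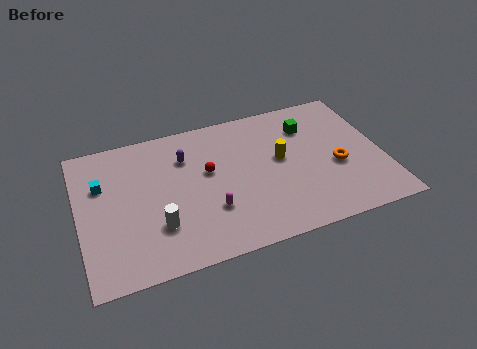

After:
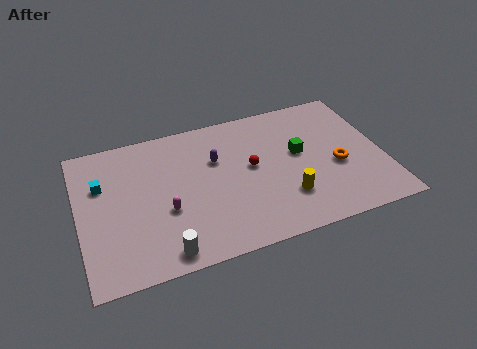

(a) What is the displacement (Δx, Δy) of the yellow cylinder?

(0.0, -2.8)

The yellow cylinder was at about (10.8, 5.5) and moved to about (10.8, 2.7).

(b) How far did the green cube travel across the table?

1.9

From (12.5, 7.4) to (11.8, 5.6), the green cube covered √(0.7² + 1.8²) ≈ 1.9 units.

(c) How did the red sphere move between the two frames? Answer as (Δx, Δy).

(2.3, -0.4)

From the two frames, the red sphere sits at roughly (6.9, 5.8) before and (9.2, 5.4) after.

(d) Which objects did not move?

the orange torus and the cyan cube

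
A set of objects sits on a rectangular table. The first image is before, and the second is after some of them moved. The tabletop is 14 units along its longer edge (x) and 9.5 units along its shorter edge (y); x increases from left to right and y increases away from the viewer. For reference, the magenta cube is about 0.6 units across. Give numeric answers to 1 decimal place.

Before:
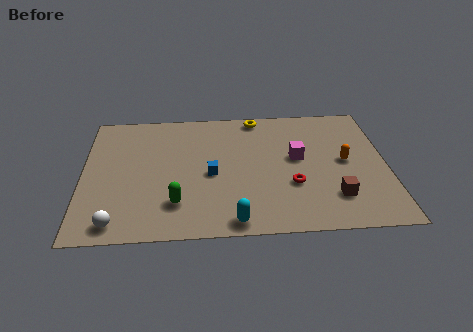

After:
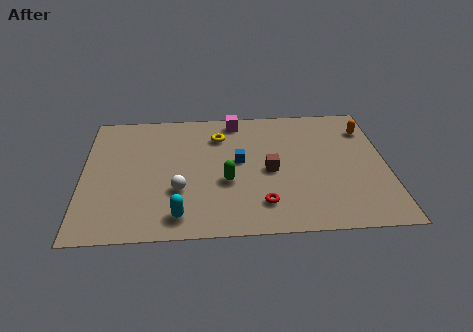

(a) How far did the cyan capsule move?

2.5

The cyan capsule was near (6.9, 0.9) before and (4.4, 1.4) after, so it travelled √(2.5² + 0.5²) ≈ 2.5 units.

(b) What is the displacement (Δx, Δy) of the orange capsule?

(1.1, 2.4)

The orange capsule started near (12.1, 4.9) and ended near (13.2, 7.3).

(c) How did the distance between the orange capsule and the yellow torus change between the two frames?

+1.5

Before: roughly 5.4 units apart; after: 6.9. That's 1.5 units further apart.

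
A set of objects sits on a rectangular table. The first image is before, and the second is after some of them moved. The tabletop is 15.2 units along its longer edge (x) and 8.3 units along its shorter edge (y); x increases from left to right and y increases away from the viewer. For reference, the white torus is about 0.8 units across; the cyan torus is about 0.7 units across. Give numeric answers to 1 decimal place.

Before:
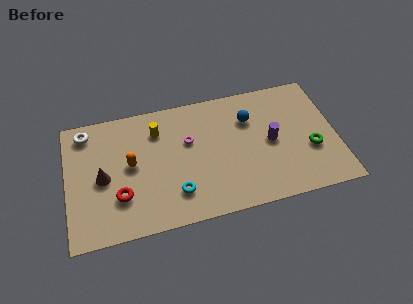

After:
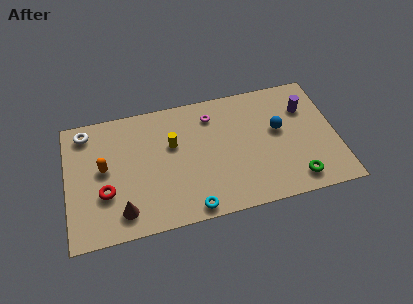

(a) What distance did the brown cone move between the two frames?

2.6

The brown cone was near (2.0, 3.9) before and (3.0, 1.5) after, so it travelled √(1.0² + 2.4²) ≈ 2.6 units.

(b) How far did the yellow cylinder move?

1.4

From (5.2, 6.3) to (6.0, 5.2), the yellow cylinder covered √(0.8² + 1.1²) ≈ 1.4 units.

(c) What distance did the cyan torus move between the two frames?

1.4

The cyan torus was near (6.0, 2.0) before and (6.8, 0.8) after, so it travelled √(0.8² + 1.2²) ≈ 1.4 units.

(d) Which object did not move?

the white torus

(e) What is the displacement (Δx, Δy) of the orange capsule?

(-1.5, 0.1)

The orange capsule started near (3.6, 4.4) and ended near (2.1, 4.5).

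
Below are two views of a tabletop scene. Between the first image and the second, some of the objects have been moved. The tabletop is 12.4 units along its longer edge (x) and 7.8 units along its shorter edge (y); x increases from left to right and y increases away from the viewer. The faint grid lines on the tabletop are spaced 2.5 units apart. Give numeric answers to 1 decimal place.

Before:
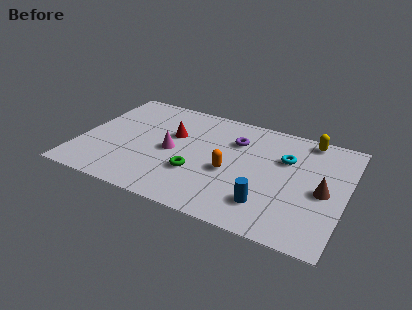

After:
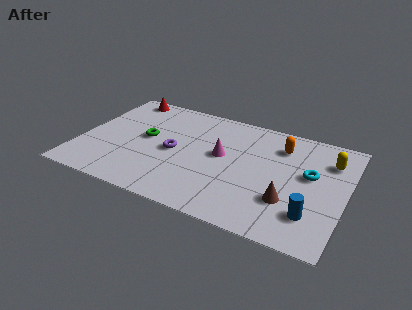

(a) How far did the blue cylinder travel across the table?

2.0

The blue cylinder moved from about (9.0, 1.8) to (11.0, 1.9), a distance of √(2.0² + 0.1²) ≈ 2.0.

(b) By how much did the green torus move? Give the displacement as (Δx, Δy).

(-2.6, 1.6)

From the two frames, the green torus sits at roughly (5.6, 2.6) before and (3.0, 4.2) after.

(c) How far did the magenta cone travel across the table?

2.4

From (4.3, 3.7) to (6.6, 4.3), the magenta cone covered √(2.3² + 0.6²) ≈ 2.4 units.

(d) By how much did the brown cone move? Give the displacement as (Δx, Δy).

(-1.5, -1.2)

From the two frames, the brown cone sits at roughly (11.4, 3.6) before and (9.9, 2.4) after.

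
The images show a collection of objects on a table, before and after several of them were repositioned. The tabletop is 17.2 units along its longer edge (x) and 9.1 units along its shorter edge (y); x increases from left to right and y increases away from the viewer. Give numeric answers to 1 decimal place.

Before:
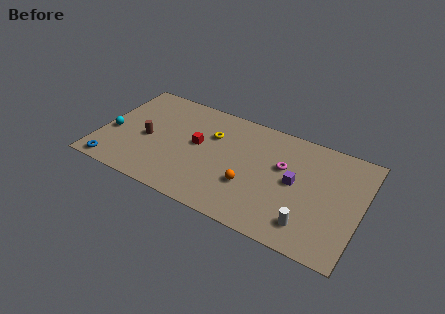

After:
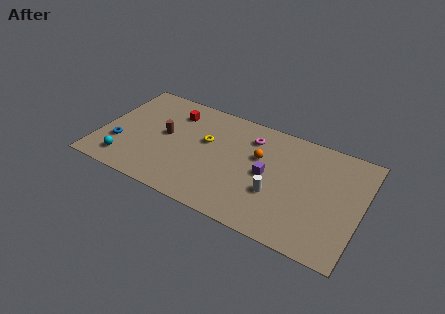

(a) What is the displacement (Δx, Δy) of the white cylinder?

(-2.3, 1.4)

The white cylinder started near (14.1, 1.8) and ended near (11.8, 3.2).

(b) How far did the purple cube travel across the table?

1.8

The purple cube moved from about (12.9, 4.7) to (11.1, 4.5), a distance of √(1.8² + 0.2²) ≈ 1.8.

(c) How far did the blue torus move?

2.0

From (1.3, 0.9) to (1.4, 2.9), the blue torus covered √(0.1² + 2.0²) ≈ 2.0 units.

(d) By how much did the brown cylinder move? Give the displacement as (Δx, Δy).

(1.1, 0.8)

The brown cylinder started near (3.1, 4.1) and ended near (4.2, 4.9).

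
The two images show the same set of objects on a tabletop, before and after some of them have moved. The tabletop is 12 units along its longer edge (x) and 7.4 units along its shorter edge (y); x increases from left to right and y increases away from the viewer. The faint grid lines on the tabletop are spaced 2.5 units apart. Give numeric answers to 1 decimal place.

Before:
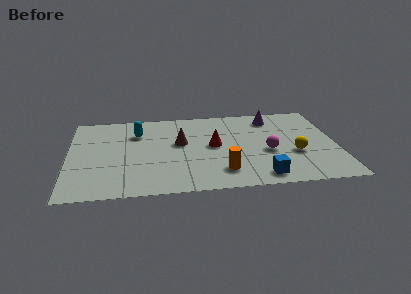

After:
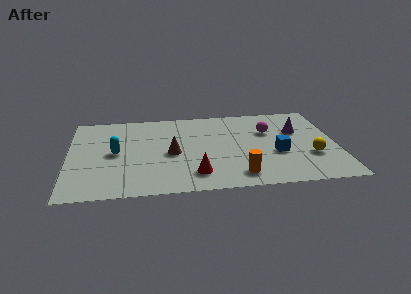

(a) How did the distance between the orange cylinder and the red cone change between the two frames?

-0.4

Before: roughly 2.3 units apart; after: 1.9. That's 0.4 units closer together.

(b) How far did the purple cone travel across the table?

1.7

From (9.2, 6.1) to (10.3, 4.8), the purple cone covered √(1.1² + 1.3²) ≈ 1.7 units.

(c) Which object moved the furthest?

the red cone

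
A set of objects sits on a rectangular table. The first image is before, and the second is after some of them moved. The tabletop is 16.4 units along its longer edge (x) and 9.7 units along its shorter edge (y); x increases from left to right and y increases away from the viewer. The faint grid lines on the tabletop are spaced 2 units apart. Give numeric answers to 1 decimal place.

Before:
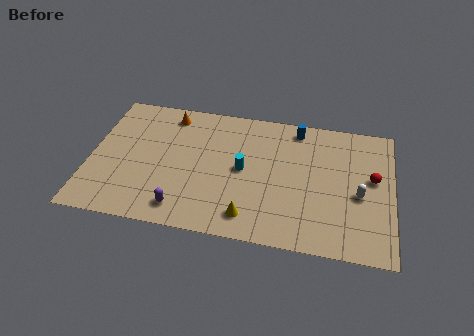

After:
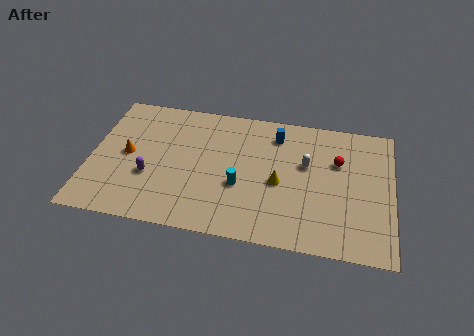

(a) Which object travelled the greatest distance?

the orange cone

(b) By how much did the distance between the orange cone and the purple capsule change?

-5.0

Before: roughly 6.9 units apart; after: 1.9. That's 5.0 units closer together.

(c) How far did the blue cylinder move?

1.3

The blue cylinder was near (11.1, 8.5) before and (10.0, 7.8) after, so it travelled √(1.1² + 0.7²) ≈ 1.3 units.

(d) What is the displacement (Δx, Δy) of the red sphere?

(-1.9, 0.9)

From the two frames, the red sphere sits at roughly (15.3, 5.5) before and (13.4, 6.4) after.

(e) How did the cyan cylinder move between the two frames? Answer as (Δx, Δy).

(-0.1, -1.2)

The cyan cylinder started near (8.3, 4.9) and ended near (8.2, 3.7).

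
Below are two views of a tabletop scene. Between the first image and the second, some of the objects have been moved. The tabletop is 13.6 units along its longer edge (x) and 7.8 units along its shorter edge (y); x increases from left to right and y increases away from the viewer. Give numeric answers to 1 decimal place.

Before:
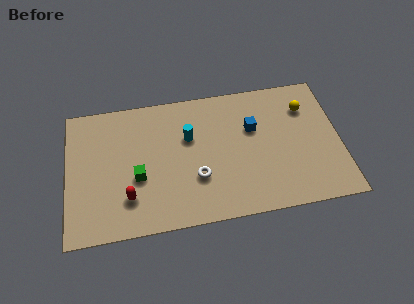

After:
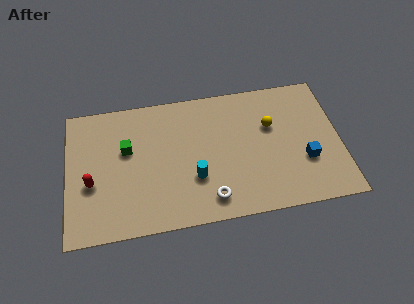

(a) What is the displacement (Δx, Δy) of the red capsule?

(-1.8, 1.1)

The red capsule started near (3.0, 2.0) and ended near (1.2, 3.1).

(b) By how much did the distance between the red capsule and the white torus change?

+2.6

Before: roughly 3.5 units apart; after: 6.1. That's 2.6 units further apart.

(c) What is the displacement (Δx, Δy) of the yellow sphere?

(-1.8, -0.8)

From the two frames, the yellow sphere sits at roughly (12.0, 5.8) before and (10.2, 5.0) after.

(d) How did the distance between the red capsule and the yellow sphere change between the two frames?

-0.6

They were about 9.8 units apart before and 9.2 after — 0.6 units closer together.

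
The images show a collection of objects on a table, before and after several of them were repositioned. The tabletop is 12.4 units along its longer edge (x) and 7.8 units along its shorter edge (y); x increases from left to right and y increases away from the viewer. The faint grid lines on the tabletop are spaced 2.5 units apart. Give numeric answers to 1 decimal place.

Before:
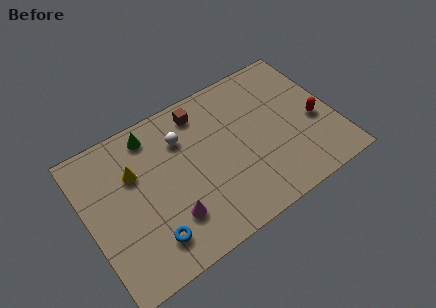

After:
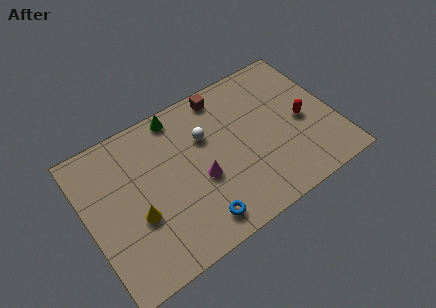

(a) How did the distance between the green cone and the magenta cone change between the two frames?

-0.8

They were about 4.6 units apart before and 3.8 after — 0.8 units closer together.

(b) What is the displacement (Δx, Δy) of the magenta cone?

(1.7, 1.1)

From the two frames, the magenta cone sits at roughly (3.8, 2.1) before and (5.5, 3.2) after.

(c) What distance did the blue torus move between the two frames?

2.3

The blue torus moved from about (2.7, 1.6) to (5.0, 1.2), a distance of √(2.3² + 0.4²) ≈ 2.3.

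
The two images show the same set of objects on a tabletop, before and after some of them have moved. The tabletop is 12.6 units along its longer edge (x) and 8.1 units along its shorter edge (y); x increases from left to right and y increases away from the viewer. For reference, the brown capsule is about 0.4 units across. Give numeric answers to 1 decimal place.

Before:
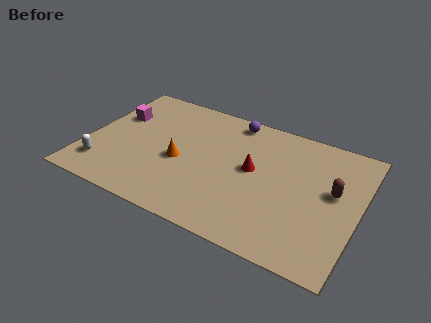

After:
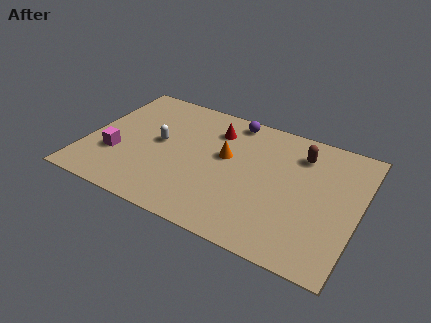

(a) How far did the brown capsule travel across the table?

2.4

The brown capsule was near (11.4, 4.6) before and (9.7, 6.3) after, so it travelled √(1.7² + 1.7²) ≈ 2.4 units.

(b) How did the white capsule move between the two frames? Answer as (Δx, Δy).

(2.3, 2.6)

The white capsule was at about (1.0, 1.7) and moved to about (3.3, 4.3).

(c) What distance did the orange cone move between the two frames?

2.3

The orange cone moved from about (4.4, 3.5) to (6.4, 4.7), a distance of √(2.0² + 1.2²) ≈ 2.3.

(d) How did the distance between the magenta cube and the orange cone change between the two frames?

+1.5

Before: roughly 3.8 units apart; after: 5.3. That's 1.5 units further apart.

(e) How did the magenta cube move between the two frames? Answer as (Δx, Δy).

(0.4, -2.6)

From the two frames, the magenta cube sits at roughly (1.1, 5.3) before and (1.5, 2.7) after.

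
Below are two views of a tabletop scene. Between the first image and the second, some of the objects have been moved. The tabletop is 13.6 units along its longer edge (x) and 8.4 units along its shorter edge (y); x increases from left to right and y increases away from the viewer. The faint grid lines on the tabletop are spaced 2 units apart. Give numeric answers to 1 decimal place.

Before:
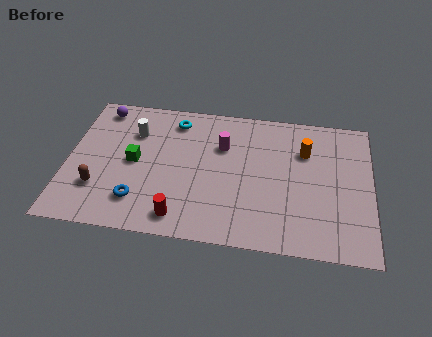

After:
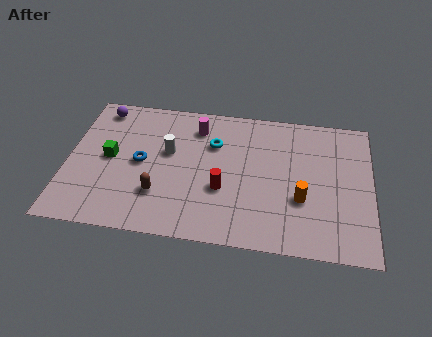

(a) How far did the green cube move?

1.1

The green cube was near (3.0, 4.2) before and (1.9, 4.3) after, so it travelled √(1.1² + 0.1²) ≈ 1.1 units.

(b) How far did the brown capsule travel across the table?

2.7

The brown capsule was near (1.5, 2.4) before and (4.2, 2.4) after, so it travelled √(2.7² + 0.0²) ≈ 2.7 units.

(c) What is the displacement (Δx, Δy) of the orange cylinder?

(-0.1, -2.9)

The orange cylinder started near (10.6, 5.9) and ended near (10.5, 3.0).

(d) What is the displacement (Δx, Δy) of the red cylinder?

(1.8, 1.9)

The red cylinder was at about (5.2, 1.2) and moved to about (7.0, 3.1).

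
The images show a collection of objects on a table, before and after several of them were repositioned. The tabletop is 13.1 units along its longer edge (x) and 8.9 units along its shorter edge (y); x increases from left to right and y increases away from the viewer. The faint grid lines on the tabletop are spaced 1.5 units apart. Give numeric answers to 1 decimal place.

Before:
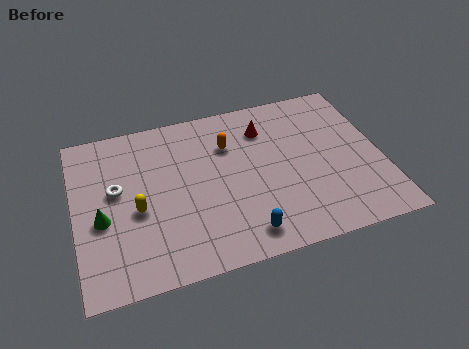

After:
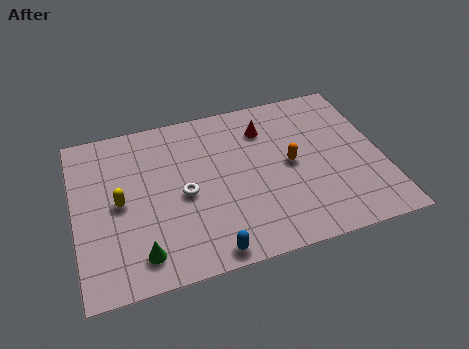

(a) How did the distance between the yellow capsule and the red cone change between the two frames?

+0.4

The distance was about 6.4 in the first image and 6.8 in the second, so they moved 0.4 units further apart.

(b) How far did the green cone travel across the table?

2.7

From (1.1, 3.7) to (2.6, 1.5), the green cone covered √(1.5² + 2.2²) ≈ 2.7 units.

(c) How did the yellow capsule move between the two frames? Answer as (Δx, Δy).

(-0.7, 0.6)

The yellow capsule was at about (2.6, 3.8) and moved to about (1.9, 4.4).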